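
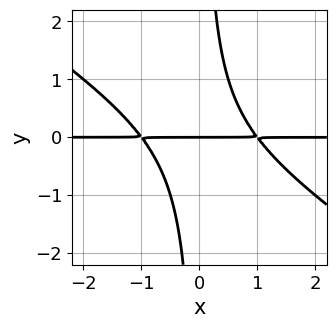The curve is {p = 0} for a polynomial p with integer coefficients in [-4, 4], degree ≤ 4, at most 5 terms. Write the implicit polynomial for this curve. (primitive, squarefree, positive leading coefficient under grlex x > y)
First, deg p = 3. A generic line meets the curve in up to 3 points.
Next, observable constraints: every point of the x-axis in the box is on the curve; it crosses the y-axis at the gridline y = 0.
Finally, these observations pin down the coefficients.

2*x^2*y + 3*x*y^2 - 2*y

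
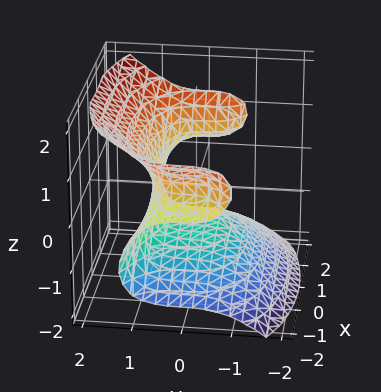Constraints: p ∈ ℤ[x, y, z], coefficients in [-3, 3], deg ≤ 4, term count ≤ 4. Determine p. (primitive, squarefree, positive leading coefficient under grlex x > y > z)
x^2*z + 2*y^3 - 2*z^3 - 1

Degree: no degree-2 surface has this shape, so deg p = 3.
Against the integer gridlines: it misses every integer gridline on the x-axis.
The integer polynomial consistent with all of this is the stated p.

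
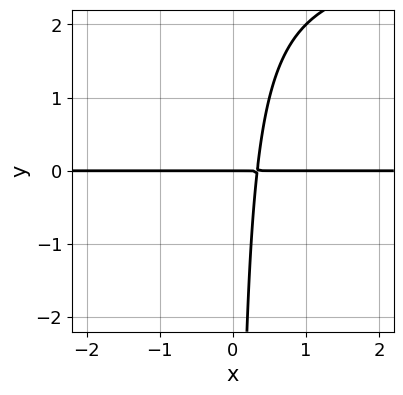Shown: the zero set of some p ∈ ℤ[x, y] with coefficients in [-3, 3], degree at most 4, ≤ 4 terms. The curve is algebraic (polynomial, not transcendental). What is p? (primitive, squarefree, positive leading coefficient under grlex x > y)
x*y^2 - 3*x*y + y

Degree: a generic line meets the curve in up to 3 points, so deg p = 3.
Observable constraints: it crosses the y-axis at the gridline y = 0; every point of the x-axis in the box is on the curve.
The integer polynomial consistent with all of this is the stated p.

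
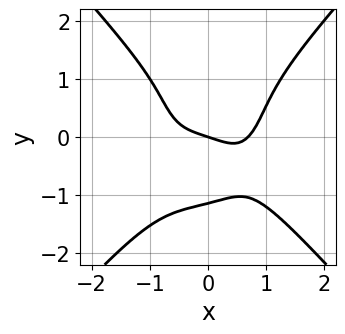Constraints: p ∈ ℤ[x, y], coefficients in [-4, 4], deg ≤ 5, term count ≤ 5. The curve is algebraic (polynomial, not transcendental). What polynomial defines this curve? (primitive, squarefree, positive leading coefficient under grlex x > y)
3*x^4 - 2*y^4 - x*y^2 - x - 3*y

The degree is 4 — a generic line meets the curve in up to 4 points.
Checking where it meets the axes: it meets the y-axis at y = 0 (among the integer gridlines); it meets the x-axis at x = 0 (among the integer gridlines).
Fitting integer coefficients to these (and the overall shape) gives p.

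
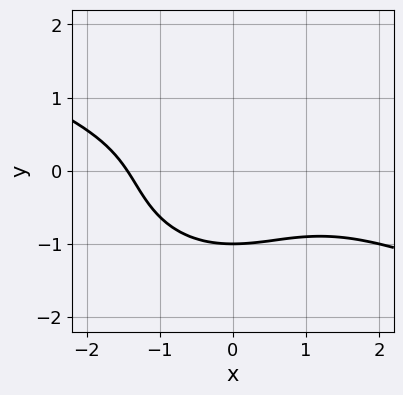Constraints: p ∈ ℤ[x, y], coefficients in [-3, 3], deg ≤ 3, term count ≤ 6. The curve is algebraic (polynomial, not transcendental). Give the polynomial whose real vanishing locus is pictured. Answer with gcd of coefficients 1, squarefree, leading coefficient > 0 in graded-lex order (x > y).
x^3 + 2*x^2*y + 3*y^3 + 3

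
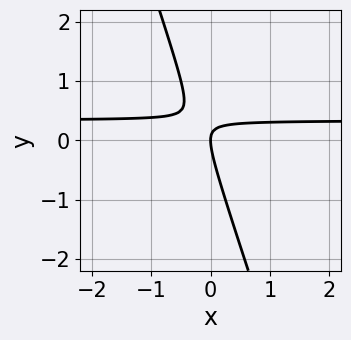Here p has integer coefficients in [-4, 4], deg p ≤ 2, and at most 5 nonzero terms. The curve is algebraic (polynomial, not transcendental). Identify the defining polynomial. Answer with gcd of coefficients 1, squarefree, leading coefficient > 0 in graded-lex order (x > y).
3*x*y + y^2 - x

(a) The degree is 2 — no degree-1 curve has this shape.
(b) Observable constraints: it meets the y-axis at y = 0 (among the integer gridlines); it crosses the x-axis at the gridline x = 0.
(c) Putting this together gives p.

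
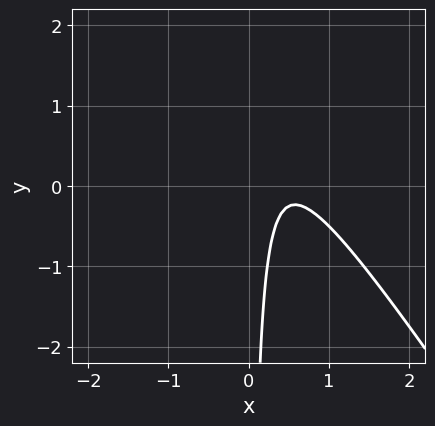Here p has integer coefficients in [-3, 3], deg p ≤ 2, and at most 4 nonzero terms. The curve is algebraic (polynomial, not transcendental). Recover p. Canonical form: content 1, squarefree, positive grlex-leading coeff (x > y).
3*x^2 + 2*x*y - 3*x + 1

(a) The degree is 2 — a generic line meets the curve in up to 2 points.
(b) From the visible intercepts: it misses every integer gridline on the y-axis; no x-intercept at any integer in the box.
(c) These observations pin down the coefficients.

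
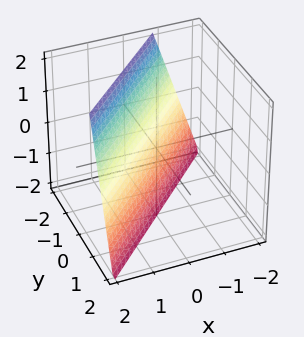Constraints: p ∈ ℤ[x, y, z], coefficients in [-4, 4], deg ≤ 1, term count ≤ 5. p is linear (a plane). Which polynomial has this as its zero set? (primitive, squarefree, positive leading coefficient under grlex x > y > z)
3*x - 3*y - z - 2

(a) The degree is 1 — the surface is flat (a plane).
(b) Checking where it meets the axes: it meets the z-axis at z = -2 (among the integer gridlines).
(c) Assembling these constraints gives the stated polynomial.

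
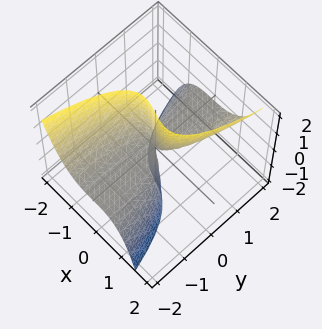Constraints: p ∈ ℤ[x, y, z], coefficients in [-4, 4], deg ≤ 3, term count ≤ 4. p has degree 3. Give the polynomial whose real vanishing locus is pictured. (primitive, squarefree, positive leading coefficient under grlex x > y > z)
First, degree: a generic line meets the surface in up to 3 points, so deg p = 3.
Next, observable constraints: every point of the y-axis in the box is on the surface; it meets the x-axis at x = 0 (among the integer gridlines); the visible z-axis segment lies entirely on the surface.
Finally, putting this together gives p.

3*x^3 - x*z - 3*y*z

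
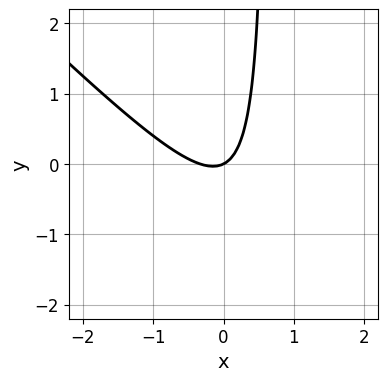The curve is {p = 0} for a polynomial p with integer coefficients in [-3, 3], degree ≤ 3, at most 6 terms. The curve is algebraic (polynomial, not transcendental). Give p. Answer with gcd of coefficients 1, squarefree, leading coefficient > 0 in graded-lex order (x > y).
3*x^2 + 3*x*y + x - 2*y

Degree: a generic line meets the curve in up to 2 points, so deg p = 2.
From the axis intercepts and sections: it crosses the y-axis at the gridline y = 0; it crosses the x-axis at the gridline x = 0.
Assembling these constraints gives the stated polynomial.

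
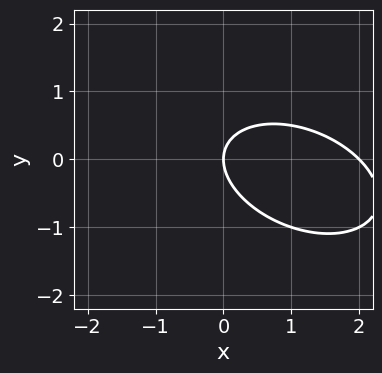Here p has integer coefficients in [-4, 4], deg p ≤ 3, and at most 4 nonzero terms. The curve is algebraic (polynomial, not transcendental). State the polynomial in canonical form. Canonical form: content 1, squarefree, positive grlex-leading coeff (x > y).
First, degree: a generic line meets the curve in up to 2 points, so deg p = 2.
Then, observable constraints: it meets the y-axis at y = 0 (among the integer gridlines); the x-axis gridline crossings are at x ∈ {0, 2}.
Finally, these observations pin down the coefficients.

x^2 + x*y + 2*y^2 - 2*x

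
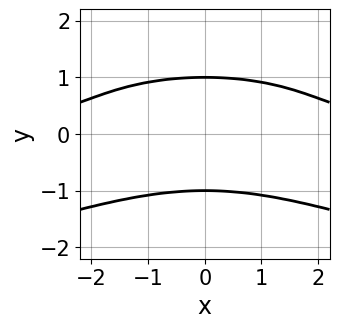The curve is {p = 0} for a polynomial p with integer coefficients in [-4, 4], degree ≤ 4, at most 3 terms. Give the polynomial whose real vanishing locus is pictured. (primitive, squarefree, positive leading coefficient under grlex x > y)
3*y^4 + x^2*y - 3

The degree is 4 — a generic line meets the curve in up to 4 points.
Symmetries: the x ↦ −x reflection is a symmetry, so x appears only in even powers.
Against the integer gridlines: no x-intercept at any integer in the box; among the integer gridlines, it crosses the y-axis at y ∈ {-1, 1}.
Putting this together gives p.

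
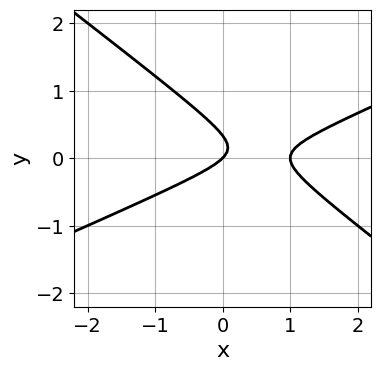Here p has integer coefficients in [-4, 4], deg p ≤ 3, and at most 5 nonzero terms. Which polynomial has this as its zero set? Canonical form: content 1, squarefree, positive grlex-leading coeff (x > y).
First, the degree is 2 — no degree-1 curve has this shape.
Then, from the axis intercepts and sections: the x-axis gridline crossings are at x ∈ {0, 1}; it meets the y-axis at y = 0 (among the integer gridlines).
Finally, matching integer coefficients to the picture gives p.

x^2 - x*y - 3*y^2 - x + y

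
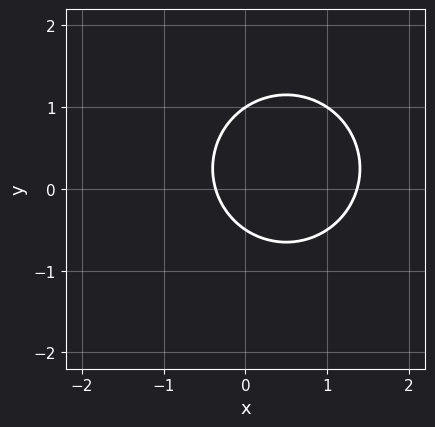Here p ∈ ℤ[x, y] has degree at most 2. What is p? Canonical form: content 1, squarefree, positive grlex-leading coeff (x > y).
2*x^2 + 2*y^2 - 2*x - y - 1

Degree: the shape is more complex than any degree-1 curve, so deg p = 2.
Observable constraints: one y-axis crossing is at y = 1.
Together with the visible shape, these determine p as stated.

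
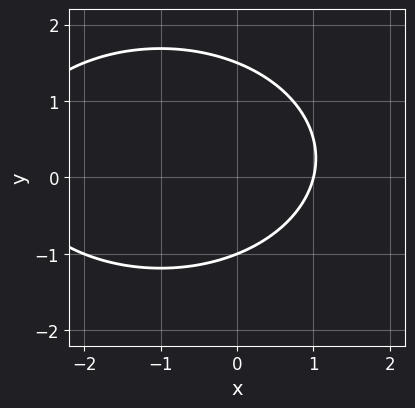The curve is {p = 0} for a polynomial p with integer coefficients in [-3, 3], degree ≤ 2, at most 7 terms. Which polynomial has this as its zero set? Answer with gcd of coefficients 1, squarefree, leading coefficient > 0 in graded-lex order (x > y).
(a) Degree: a generic line meets the curve in up to 2 points, so deg p = 2.
(b) Observable constraints: one x-axis crossing is at x = 1; one y-axis crossing is at y = -1.
(c) Assembling these constraints gives the stated polynomial.

x^2 + 2*y^2 + 2*x - y - 3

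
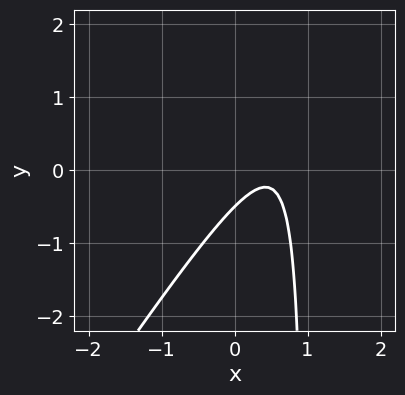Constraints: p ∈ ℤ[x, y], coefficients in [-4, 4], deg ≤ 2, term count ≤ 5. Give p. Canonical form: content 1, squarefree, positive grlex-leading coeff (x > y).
deg p = 2.
From the visible intercepts: the curve avoids every integer x-axis point in the box.
Matching integer coefficients to the picture gives p.

3*x^2 - 2*x*y - 3*x + 2*y + 1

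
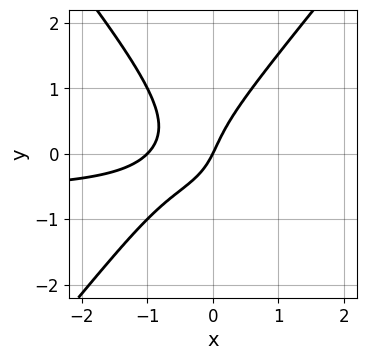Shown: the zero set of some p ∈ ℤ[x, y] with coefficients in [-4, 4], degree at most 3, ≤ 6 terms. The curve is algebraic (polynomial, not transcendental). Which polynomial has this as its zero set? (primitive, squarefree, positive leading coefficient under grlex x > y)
First, degree: the shape is more complex than any degree-2 curve, so deg p = 3.
Next, from the visible intercepts: it meets the y-axis at y = 0 (among the integer gridlines); among the integer gridlines, it crosses the x-axis at x ∈ {-1, 0}.
Finally, matching integer coefficients to the picture gives p.

3*x^2*y - 2*y^3 + 2*x^2 + 2*x - y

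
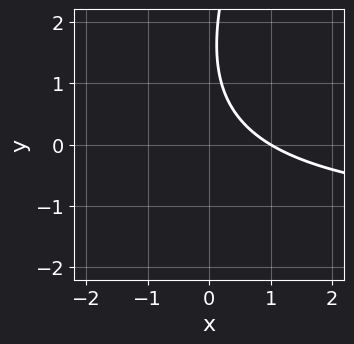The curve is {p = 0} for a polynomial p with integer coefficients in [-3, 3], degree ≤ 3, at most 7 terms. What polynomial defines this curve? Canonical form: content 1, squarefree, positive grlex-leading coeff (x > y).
First, the degree is 2 — no degree-1 curve has this shape.
Then, reading off the gridlines: it misses every integer gridline on the y-axis; one x-axis crossing is at x = 1.
Finally, the integer polynomial consistent with all of this is the stated p.

2*x*y - y^2 + 3*x + 3*y - 3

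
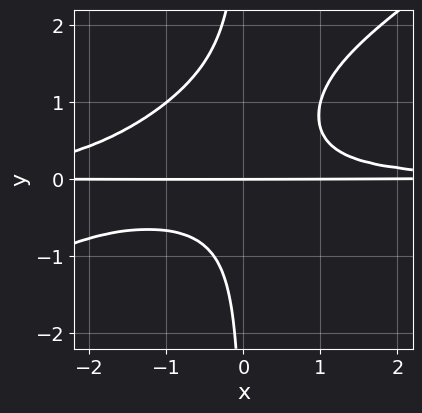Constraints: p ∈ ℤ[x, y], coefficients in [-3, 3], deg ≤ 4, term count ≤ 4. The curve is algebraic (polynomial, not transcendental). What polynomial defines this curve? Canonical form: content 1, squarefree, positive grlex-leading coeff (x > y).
2*x^2*y^2 - 3*x*y^3 + 3*x*y^2 - 2*y

First, the degree is 4 — the shape is more complex than any degree-3 curve.
Next, from the visible intercepts: it meets the y-axis at y = 0 (among the integer gridlines); the visible x-axis segment lies entirely on the curve.
Finally, these observations pin down the coefficients.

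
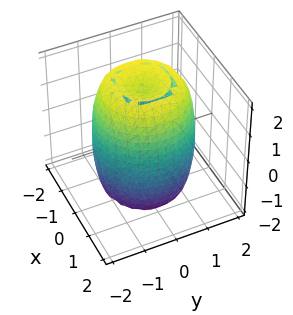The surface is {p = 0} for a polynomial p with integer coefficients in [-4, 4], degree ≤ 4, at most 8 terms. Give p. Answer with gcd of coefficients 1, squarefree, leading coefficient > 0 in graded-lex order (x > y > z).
2*x^4 + 4*x^2*y^2 + 2*y^4 - 3*x^2 - 3*y^2 + z^2 - 3

(a) The degree is 4 — no degree-3 surface has this shape.
(b) Symmetries: the z-axis is an axis of rotation, so x and y enter only as x² + y².
(c) Against the integer gridlines: a circular section at z = 1 has radius between 1 and 2.
(d) Assembling these constraints gives the stated polynomial.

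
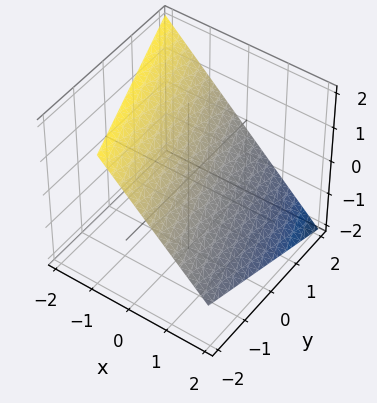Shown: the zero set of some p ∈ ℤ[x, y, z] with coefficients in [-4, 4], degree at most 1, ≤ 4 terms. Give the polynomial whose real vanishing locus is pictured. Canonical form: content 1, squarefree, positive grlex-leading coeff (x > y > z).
1. deg p = 1. The surface is flat (a plane).
2. Reading off the gridlines: it crosses the y-axis at the gridline y = 2.
3. Fitting integer coefficients to these (and the overall shape) gives p.

3*x + y + 3*z - 2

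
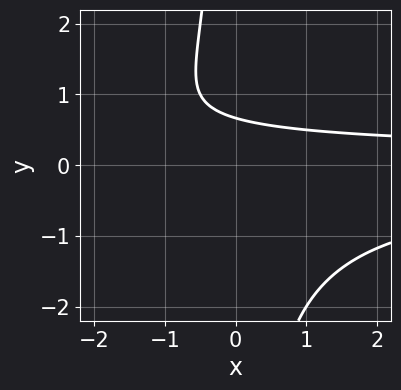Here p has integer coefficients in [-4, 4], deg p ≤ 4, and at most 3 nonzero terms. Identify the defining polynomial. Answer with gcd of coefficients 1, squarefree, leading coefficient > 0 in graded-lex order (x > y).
deg p = 3. No degree-2 curve has this shape.
From the visible intercepts: no x-intercept at any integer in the box.
Solving for integer coefficients yields p as stated.

2*x*y^2 + 3*y - 2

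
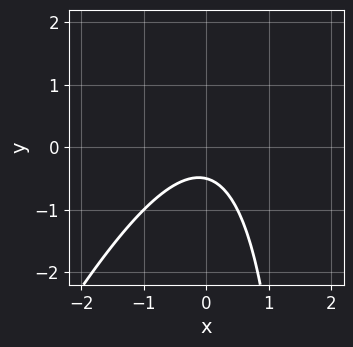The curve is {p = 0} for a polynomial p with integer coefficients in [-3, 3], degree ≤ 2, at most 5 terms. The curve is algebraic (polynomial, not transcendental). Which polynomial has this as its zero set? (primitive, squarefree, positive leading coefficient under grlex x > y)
1. The degree is 2 — a generic line meets the curve in up to 2 points.
2. From the axis intercepts and sections: no x-intercept at any integer in the box.
3. Together with the visible shape, these determine p as stated.

2*x^2 - x*y + 2*y + 1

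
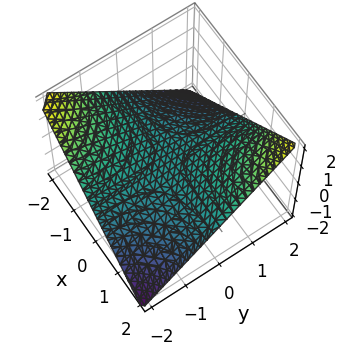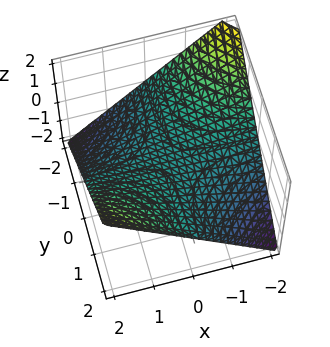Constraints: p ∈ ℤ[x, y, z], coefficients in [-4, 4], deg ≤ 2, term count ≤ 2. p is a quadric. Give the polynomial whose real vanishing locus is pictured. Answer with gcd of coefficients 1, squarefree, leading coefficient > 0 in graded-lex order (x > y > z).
x*y - 2*z

First, degree: a hyperbolic paraboloid; a quadric, so deg p = 2.
Then, checking where it meets the axes: every point of the x-axis in the box is on the surface; it meets the z-axis at z = 0 (among the integer gridlines).
Finally, together with the visible shape, these determine p as stated. Check: (0, 1, 0) on the y-axis lies on the surface, and p(0, 1, 0) = 0. ✓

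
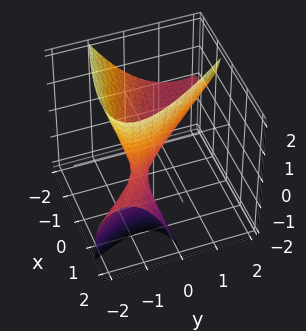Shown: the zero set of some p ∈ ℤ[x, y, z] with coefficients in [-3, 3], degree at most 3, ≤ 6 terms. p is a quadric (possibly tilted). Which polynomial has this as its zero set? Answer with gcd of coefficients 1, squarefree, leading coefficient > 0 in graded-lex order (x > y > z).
x^2 + 3*x*y + 2*x*z + 2*y^2 - 2*z

First, degree: no degree-1 surface has this shape, so deg p = 2.
Next, observable constraints: one y-axis crossing is at y = 0; it meets the z-axis at z = 0 (among the integer gridlines).
Finally, putting this together gives p.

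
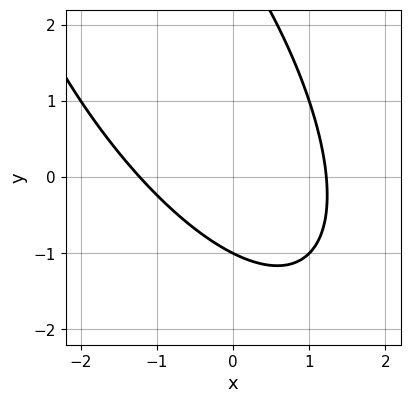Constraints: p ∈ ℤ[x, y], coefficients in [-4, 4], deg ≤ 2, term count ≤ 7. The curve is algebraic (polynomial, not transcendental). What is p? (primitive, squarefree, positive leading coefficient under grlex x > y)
(a) deg p = 2. A generic line meets the curve in up to 2 points.
(b) Reading off the gridlines: it meets the y-axis at y = -1 (among the integer gridlines).
(c) Together with the visible shape, these determine p as stated.

2*x^2 + 2*x*y + y^2 - 2*y - 3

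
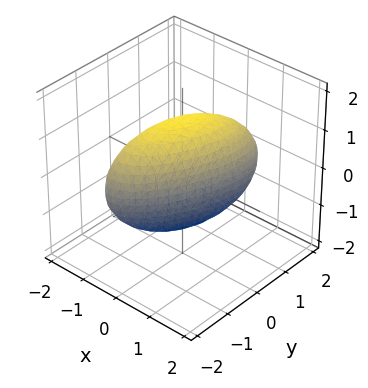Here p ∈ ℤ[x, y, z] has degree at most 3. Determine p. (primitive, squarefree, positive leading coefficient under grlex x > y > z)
1. deg p = 2.
2. The integer polynomial consistent with all of this is the stated p.

3*x^2 - 2*x*y + y^2 + z^2 - 2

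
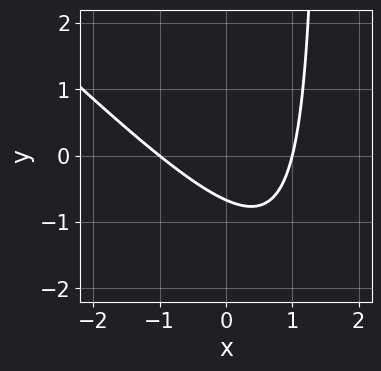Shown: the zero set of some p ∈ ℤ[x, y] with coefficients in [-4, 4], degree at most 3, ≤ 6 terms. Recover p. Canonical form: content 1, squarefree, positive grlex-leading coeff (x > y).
First, the degree is 2 — the shape is more complex than any degree-1 curve.
Next, reading off the gridlines: the x-axis gridline crossings are at x ∈ {-1, 1}.
Finally, the integer polynomial consistent with all of this is the stated p.

2*x^2 + 2*x*y - 3*y - 2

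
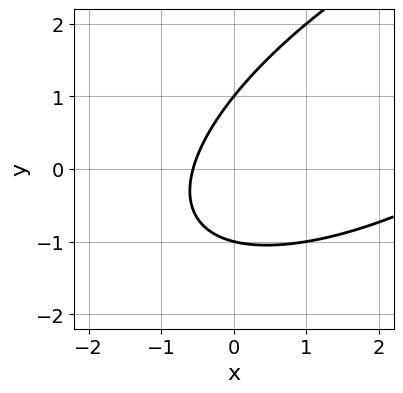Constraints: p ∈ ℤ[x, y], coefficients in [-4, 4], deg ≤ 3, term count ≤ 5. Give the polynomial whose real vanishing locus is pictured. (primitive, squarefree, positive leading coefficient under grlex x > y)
1. Degree: no degree-1 curve has this shape, so deg p = 2.
2. Checking where it meets the axes: among the integer gridlines, it crosses the y-axis at y ∈ {-1, 1}.
3. The integer polynomial consistent with all of this is the stated p.

x^2 - 2*x*y + 2*y^2 - 3*x - 2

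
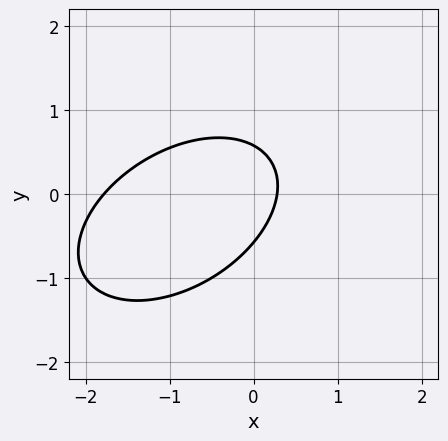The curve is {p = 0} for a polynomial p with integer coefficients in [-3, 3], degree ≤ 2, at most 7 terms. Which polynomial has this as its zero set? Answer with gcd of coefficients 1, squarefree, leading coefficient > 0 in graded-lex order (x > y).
1. The degree is 2 — a generic line meets the curve in up to 2 points.
2. Solving for integer coefficients yields p as stated.

2*x^2 - 2*x*y + 3*y^2 + 3*x - 1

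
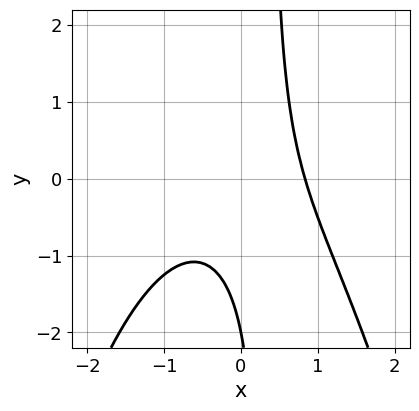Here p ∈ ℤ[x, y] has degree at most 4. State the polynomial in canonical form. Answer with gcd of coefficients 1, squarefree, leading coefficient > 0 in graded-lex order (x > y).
2*x^3 + 3*x*y + x - y - 2

The degree is 3 — a generic line meets the curve in up to 3 points.
Observable constraints: it meets the y-axis at y = -2 (among the integer gridlines).
Assembling these constraints gives the stated polynomial.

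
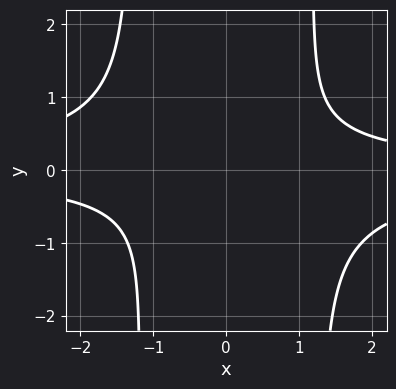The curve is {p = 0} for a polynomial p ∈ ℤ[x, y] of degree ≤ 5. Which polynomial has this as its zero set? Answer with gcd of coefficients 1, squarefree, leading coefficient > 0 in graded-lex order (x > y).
2*x^2*y^2 + x*y - 3*y^2 - 2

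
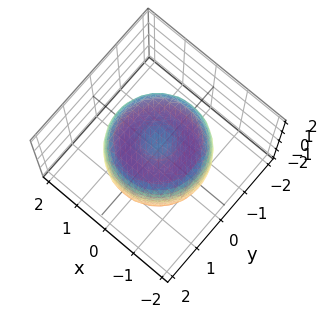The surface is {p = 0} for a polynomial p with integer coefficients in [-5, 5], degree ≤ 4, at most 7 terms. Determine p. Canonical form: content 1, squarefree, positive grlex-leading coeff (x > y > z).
2*x^4 + 4*x^2*y^2 + 2*y^4 - 3*x^2 - 3*y^2 + 2*z^2 - 2

The degree is 4 — a generic line meets the surface in up to 4 points.
Symmetries: every cross-section ⟂ z is a circle, so x, y appear only via x² + y².
From the visible intercepts: among the integer gridlines, it crosses the z-axis at z ∈ {-1, 1}; a circular section at z = 1 has radius between 1 and 2.
Together with the visible shape, these determine p as stated.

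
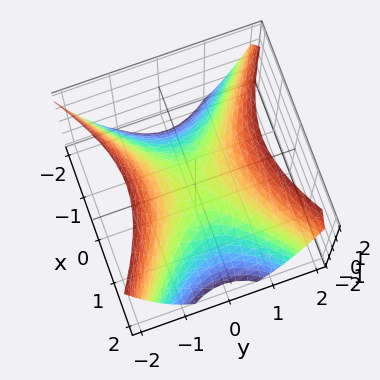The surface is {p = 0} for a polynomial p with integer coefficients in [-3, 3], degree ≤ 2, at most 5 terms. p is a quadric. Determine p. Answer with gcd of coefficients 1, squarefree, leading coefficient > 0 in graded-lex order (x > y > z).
1. deg p = 2.
2. Symmetries: the y ↦ −y reflection is a symmetry, so y appears only in even powers; the x ↦ −x reflection is a symmetry, so x appears only in even powers.
3. Observable constraints: it meets the y-axis at y = 0 (among the integer gridlines); one x-axis crossing is at x = 0; it crosses the z-axis at the gridline z = 0.
4. Putting this together gives p.

2*x^2 - 3*y^2 + 3*z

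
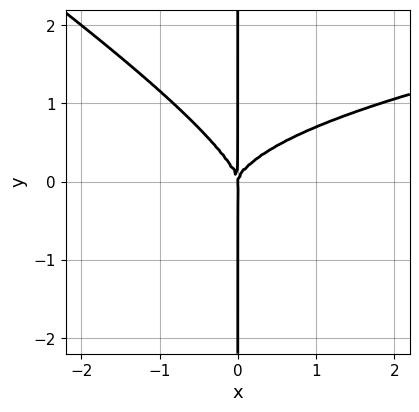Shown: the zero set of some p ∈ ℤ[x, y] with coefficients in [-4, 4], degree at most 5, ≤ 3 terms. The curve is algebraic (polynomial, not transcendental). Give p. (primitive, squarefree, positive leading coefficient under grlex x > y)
2*x^2*y^2 + 3*x*y^3 - 2*x^3

First, degree: the shape is more complex than any degree-3 curve, so deg p = 4.
Next, from the visible intercepts: the visible y-axis segment lies entirely on the curve; it crosses the x-axis at the gridline x = 0.
Finally, assembling these constraints gives the stated polynomial.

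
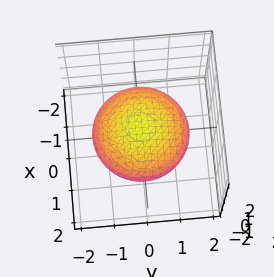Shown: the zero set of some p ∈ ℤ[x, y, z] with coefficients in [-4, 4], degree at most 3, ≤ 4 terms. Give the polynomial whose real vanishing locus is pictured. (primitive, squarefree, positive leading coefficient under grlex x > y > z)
x^2 + y^2 + 3*z^2 - 2

deg p = 2.
Symmetries: rotational symmetry about the z-axis ⇒ p depends on x, y only through x² + y².
From the visible intercepts: a circular section at z = 0 has radius between 1 and 2.
Fitting integer coefficients to these (and the overall shape) gives p.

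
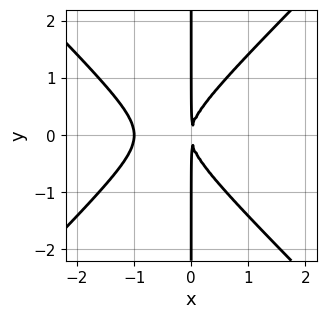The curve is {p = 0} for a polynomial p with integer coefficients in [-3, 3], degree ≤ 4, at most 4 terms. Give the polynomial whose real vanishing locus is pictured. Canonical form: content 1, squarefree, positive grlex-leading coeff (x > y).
First, deg p = 3. A generic line meets the curve in up to 3 points.
Then, symmetries: mirror symmetry y ↦ −y ⇒ only even powers of y.
Then, against the integer gridlines: one x-axis crossing is at x = -1; every point of the y-axis in the box is on the curve.
Finally, putting this together gives p.

x^3 - x*y^2 + x^2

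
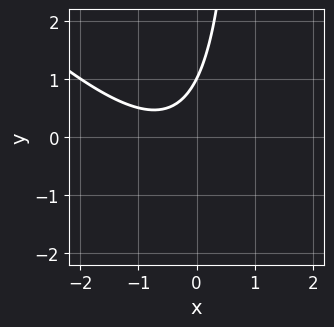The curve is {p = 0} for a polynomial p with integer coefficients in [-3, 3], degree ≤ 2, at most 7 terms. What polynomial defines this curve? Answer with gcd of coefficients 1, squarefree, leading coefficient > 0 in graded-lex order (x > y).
x^2 + x*y + x - y + 1

(a) The degree is 2 — the shape is more complex than any degree-1 curve.
(b) Against the integer gridlines: one y-axis crossing is at y = 1; the curve avoids every integer x-axis point in the box.
(c) Matching integer coefficients to the picture gives p.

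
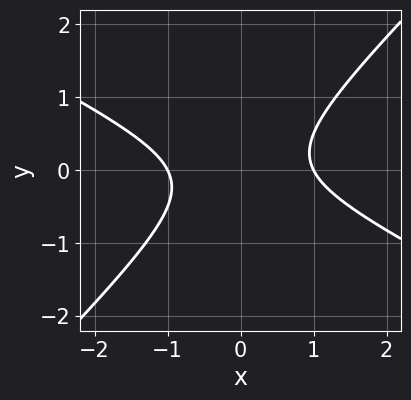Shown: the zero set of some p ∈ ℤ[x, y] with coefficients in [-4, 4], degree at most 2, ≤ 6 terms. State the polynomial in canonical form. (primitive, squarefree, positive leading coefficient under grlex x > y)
x^2 + x*y - 2*y^2 - 1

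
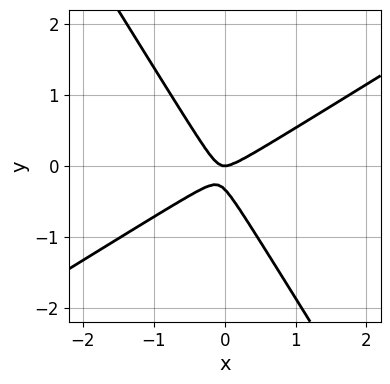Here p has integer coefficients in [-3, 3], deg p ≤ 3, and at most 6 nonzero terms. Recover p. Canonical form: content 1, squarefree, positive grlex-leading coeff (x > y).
3*x^2 - 3*x*y - 3*y^2 - y

(a) Degree: a generic line meets the curve in up to 2 points, so deg p = 2.
(b) Reading off the gridlines: one x-axis crossing is at x = 0; it meets the y-axis at y = 0 (among the integer gridlines).
(c) Putting this together gives p.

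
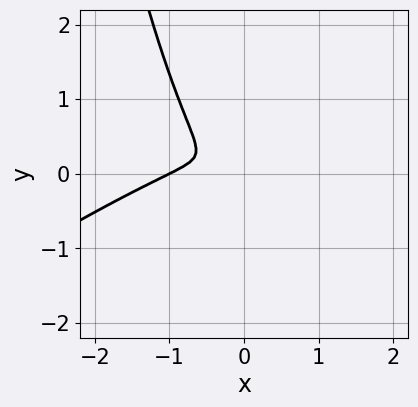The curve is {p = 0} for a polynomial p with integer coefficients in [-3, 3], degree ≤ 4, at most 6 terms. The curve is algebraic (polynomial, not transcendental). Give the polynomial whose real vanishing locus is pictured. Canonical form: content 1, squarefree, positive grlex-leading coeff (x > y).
deg p = 3.
From the axis intercepts and sections: it meets the x-axis at x = -1 (among the integer gridlines).
Assembling these constraints gives the stated polynomial.

2*x^3 - 3*x^2*y + 2*x^2 + x*y + 3*y^2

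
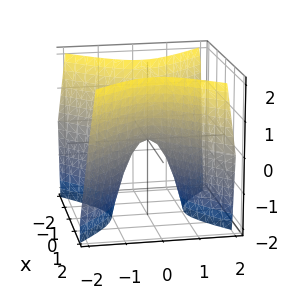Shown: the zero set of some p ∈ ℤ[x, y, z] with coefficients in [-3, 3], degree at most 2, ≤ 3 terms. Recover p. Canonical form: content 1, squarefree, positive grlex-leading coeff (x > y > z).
2*x^2 - 2*y^2 - z

1. deg p = 2. A hyperbolic paraboloid; a quadric.
2. Symmetries: the x ↦ −x reflection is a symmetry, so x appears only in even powers; the y ↦ −y reflection is a symmetry, so y appears only in even powers.
3. From the visible intercepts: it meets the y-axis at y = 0 (among the integer gridlines); it crosses the x-axis at the gridline x = 0.
4. Together with the visible shape, these determine p as stated.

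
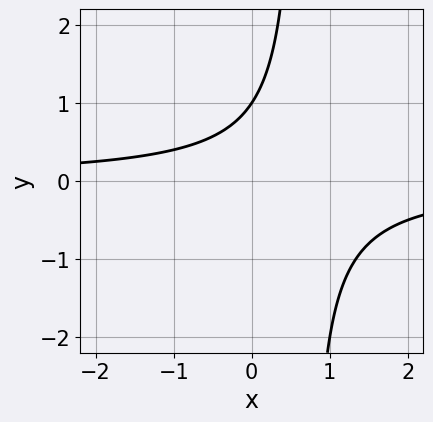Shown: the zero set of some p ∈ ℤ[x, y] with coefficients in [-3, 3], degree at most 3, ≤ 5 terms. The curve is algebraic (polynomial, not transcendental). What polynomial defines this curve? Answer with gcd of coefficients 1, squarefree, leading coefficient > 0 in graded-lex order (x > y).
(a) Degree: a generic line meets the curve in up to 2 points, so deg p = 2.
(b) Observable constraints: it meets the y-axis at y = 1 (among the integer gridlines); the curve avoids every integer x-axis point in the box.
(c) Solving for integer coefficients yields p as stated.

3*x*y - 2*y + 2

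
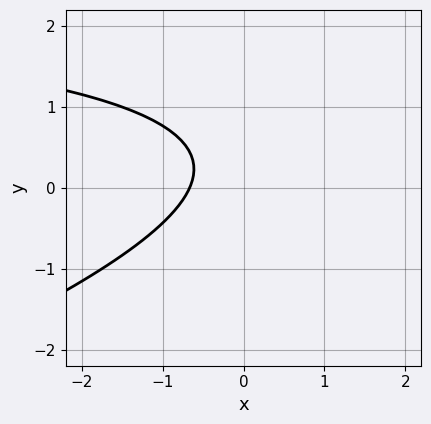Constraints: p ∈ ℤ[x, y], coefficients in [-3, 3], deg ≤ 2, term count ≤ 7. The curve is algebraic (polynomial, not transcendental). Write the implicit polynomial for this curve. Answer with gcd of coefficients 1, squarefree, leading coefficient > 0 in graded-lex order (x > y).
1. deg p = 2. The shape is more complex than any degree-1 curve.
2. Observable constraints: it misses every integer gridline on the y-axis.
3. Solving for integer coefficients yields p as stated.

x*y - 3*y^2 - 3*x + 2*y - 2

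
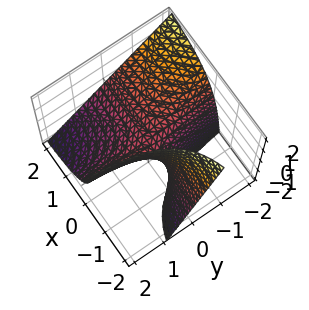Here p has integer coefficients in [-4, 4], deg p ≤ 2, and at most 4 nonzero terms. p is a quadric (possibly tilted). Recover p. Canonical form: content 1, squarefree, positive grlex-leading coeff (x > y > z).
4*x*y + 3*x*z + 3*z

1. Degree: the shape is more complex than any degree-1 surface, so deg p = 2.
2. From the visible intercepts: every point of the x-axis in the box is on the surface; it meets the z-axis at z = 0 (among the integer gridlines).
3. Assembling these constraints gives the stated polynomial. Check: (0, -1, 0) on the y-axis lies on the surface, and p(0, -1, 0) = 0. ✓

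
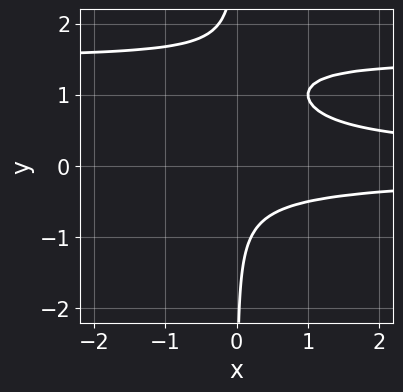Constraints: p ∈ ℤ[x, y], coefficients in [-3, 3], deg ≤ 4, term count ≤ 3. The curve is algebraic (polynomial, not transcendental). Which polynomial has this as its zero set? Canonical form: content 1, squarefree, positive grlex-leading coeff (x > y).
(a) The degree is 4 — the shape is more complex than any degree-3 curve.
(b) Reading off the gridlines: it misses every integer gridline on the y-axis; it misses every integer gridline on the x-axis.
(c) Putting this together gives p.

2*x*y^3 - 3*x*y^2 + 1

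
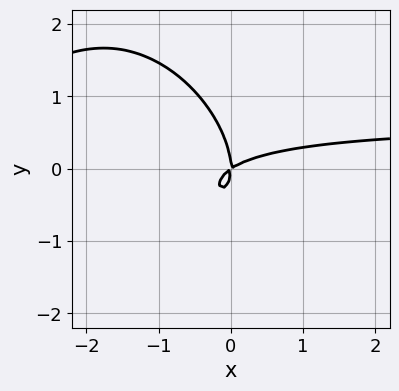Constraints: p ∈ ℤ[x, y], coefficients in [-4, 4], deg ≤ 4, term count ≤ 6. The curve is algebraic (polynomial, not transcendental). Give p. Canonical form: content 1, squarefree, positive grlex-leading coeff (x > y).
deg p = 3.
Observable constraints: it crosses the x-axis at the gridline x = 0; it crosses the y-axis at the gridline y = 0.
These observations pin down the coefficients.

3*x^2*y + 2*x*y^2 + 2*y^3 - 2*x^2 + 3*x*y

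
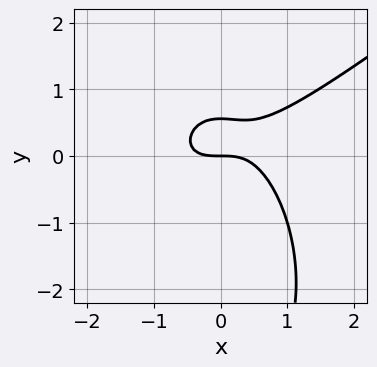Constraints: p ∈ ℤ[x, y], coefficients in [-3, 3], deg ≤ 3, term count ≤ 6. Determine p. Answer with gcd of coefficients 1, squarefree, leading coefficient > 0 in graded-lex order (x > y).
1. Degree: a generic line meets the curve in up to 3 points, so deg p = 3.
2. From the axis intercepts and sections: it crosses the y-axis at the gridline y = 0; one x-axis crossing is at x = 0.
3. Matching integer coefficients to the picture gives p.

2*x^3 - 2*x^2*y - y^3 - 3*y^2 + 2*y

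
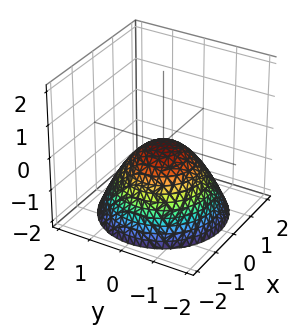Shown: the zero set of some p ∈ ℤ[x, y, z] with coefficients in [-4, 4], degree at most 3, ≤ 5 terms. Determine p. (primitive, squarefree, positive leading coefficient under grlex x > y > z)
2*x^2 + 2*y^2 + 3*z

1. Degree: a paraboloid; a quadric, so deg p = 2.
2. Symmetry: the surface is invariant under rotation about z: p = q(x² + y², z).
3. From the axis intercepts and sections: it meets the z-axis at z = 0 (among the integer gridlines); one x-axis crossing is at x = 0; a circular section at z = -1 has radius between 1 and 2; it crosses the y-axis at the gridline y = 0.
4. Putting this together gives p.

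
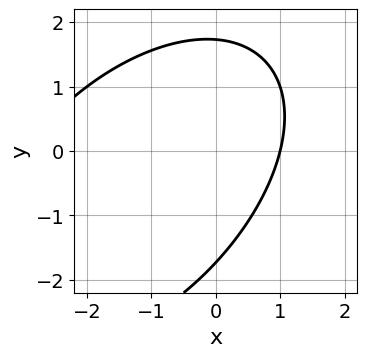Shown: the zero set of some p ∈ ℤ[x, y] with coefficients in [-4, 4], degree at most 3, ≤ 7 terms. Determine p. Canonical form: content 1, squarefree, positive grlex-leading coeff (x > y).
x^2 - x*y + y^2 + 2*x - 3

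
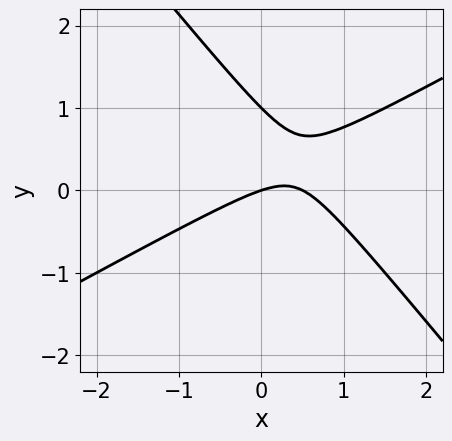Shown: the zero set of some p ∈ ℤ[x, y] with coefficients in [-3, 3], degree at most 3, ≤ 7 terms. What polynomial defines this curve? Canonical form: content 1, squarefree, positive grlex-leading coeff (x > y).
2*x^2 - 2*x*y - 3*y^2 - x + 3*y

1. deg p = 2.
2. Against the integer gridlines: among the integer gridlines, it crosses the y-axis at y ∈ {0, 1}; one x-axis crossing is at x = 0.
3. These observations pin down the coefficients.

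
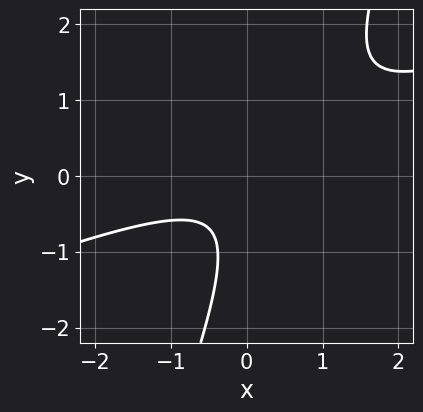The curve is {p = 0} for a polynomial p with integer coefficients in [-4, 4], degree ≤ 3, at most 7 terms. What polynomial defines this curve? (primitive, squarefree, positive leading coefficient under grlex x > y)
1. The degree is 2 — no degree-1 curve has this shape.
2. From the visible intercepts: it misses every integer gridline on the x-axis; no y-intercept at any integer in the box.
3. The integer polynomial consistent with all of this is the stated p.

x^2 - 3*x*y + y^2 + y + 1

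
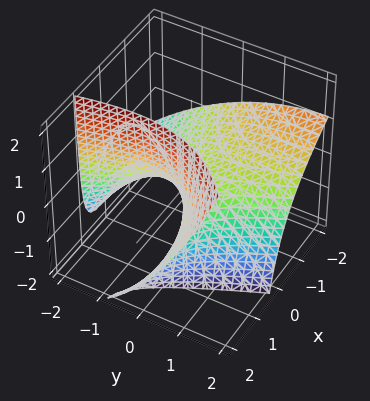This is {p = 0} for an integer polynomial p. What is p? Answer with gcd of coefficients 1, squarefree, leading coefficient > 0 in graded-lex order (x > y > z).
(a) deg p = 2. A generic line meets the surface in up to 2 points.
(b) Checking where it meets the axes: it meets the y-axis at y = 0 (among the integer gridlines); it crosses the x-axis at the gridline x = 0.
(c) Assembling these constraints gives the stated polynomial.

x^2 - 2*x*y + 3*x*z - y^2 - 3*z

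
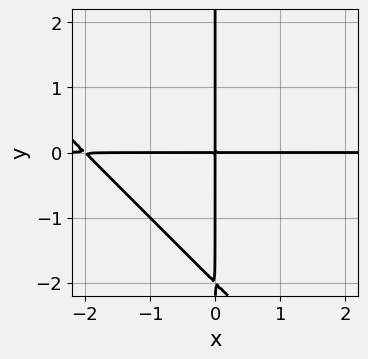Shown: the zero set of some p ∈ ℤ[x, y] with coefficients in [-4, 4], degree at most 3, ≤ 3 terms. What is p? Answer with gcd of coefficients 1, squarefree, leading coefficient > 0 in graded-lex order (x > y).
1. The degree is 3 — no degree-2 curve has this shape.
2. Checking where it meets the axes: the visible y-axis segment lies entirely on the curve; every point of the x-axis in the box is on the curve.
3. Putting this together gives p.

x^2*y + x*y^2 + 2*x*y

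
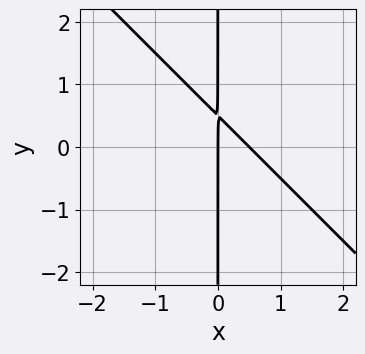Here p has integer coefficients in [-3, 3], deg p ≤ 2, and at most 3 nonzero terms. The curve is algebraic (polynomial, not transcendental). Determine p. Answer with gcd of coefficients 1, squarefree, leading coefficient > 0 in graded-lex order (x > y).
2*x^2 + 2*x*y - x

Degree: no degree-1 curve has this shape, so deg p = 2.
Against the integer gridlines: one x-axis crossing is at x = 0; every point of the y-axis in the box is on the curve.
Matching integer coefficients to the picture gives p.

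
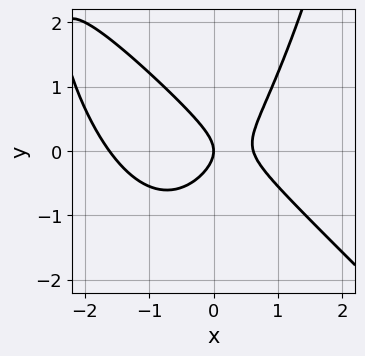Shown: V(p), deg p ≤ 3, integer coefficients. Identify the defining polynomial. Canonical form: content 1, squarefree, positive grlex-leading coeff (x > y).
1. Degree: the shape is more complex than any degree-2 curve, so deg p = 3.
2. From the visible intercepts: it crosses the y-axis at the gridline y = 0; it crosses the x-axis at the gridline x = 0.
3. Assembling these constraints gives the stated polynomial.

2*x^3 + 2*x^2*y + 2*x^2 - 3*y^2 - 2*x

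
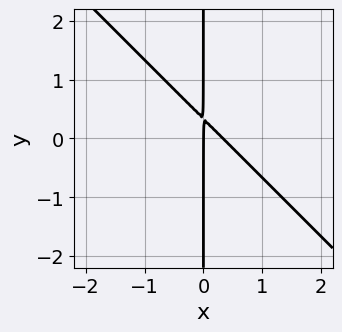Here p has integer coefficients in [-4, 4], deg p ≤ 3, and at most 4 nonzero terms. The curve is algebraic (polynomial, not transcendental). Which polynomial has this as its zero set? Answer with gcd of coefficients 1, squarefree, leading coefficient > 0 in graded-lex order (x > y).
3*x^2 + 3*x*y - x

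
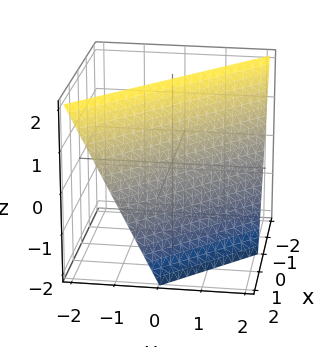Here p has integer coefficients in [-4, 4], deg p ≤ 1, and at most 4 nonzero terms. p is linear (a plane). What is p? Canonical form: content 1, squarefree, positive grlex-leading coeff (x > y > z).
1. deg p = 1. Every cross-section is a straight line — this is a plane.
2. From the visible intercepts: it crosses the z-axis at the gridline z = 2; it crosses the x-axis at the gridline x = 1; one y-axis crossing is at y = 1.
3. The integer polynomial consistent with all of this is the stated p.

2*x + 2*y + z - 2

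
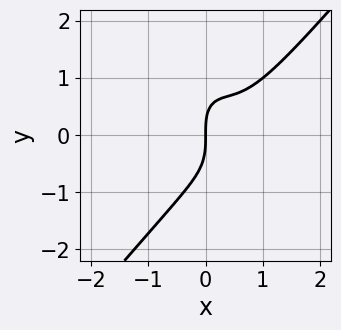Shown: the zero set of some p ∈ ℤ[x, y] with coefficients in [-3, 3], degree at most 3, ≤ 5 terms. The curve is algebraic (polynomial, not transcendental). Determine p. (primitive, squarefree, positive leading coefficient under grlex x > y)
1. deg p = 3.
2. Checking where it meets the axes: it crosses the y-axis at the gridline y = 0; one x-axis crossing is at x = 0.
3. These observations pin down the coefficients.

3*x^3 - x*y^2 - y^3 - 3*x^2 + 2*x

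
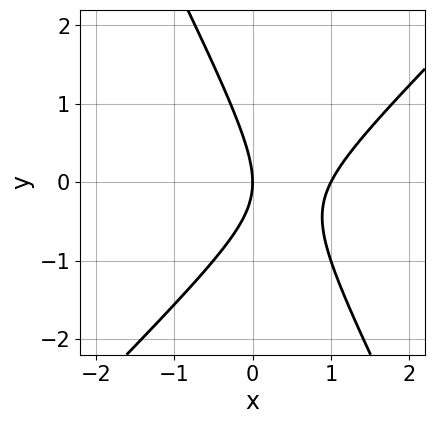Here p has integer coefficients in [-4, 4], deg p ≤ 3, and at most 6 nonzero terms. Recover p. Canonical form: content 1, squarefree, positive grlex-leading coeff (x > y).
First, deg p = 2. The shape is more complex than any degree-1 curve.
Next, reading off the gridlines: among the integer gridlines, it crosses the x-axis at x ∈ {0, 1}; it meets the y-axis at y = 0 (among the integer gridlines).
Finally, fitting integer coefficients to these (and the overall shape) gives p.

2*x^2 - x*y - y^2 - 2*x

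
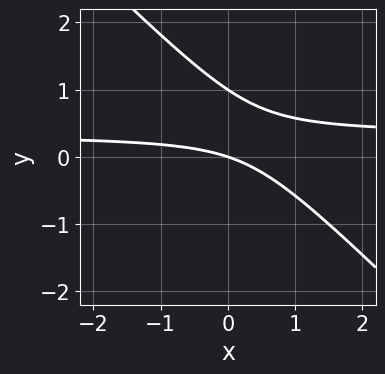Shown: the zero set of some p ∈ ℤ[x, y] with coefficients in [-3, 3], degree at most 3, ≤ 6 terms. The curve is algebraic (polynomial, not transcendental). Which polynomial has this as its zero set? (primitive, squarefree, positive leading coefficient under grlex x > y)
3*x*y + 3*y^2 - x - 3*y

1. The degree is 2 — no degree-1 curve has this shape.
2. Observable constraints: among the integer gridlines, it crosses the y-axis at y ∈ {0, 1}; one x-axis crossing is at x = 0.
3. Solving for integer coefficients yields p as stated.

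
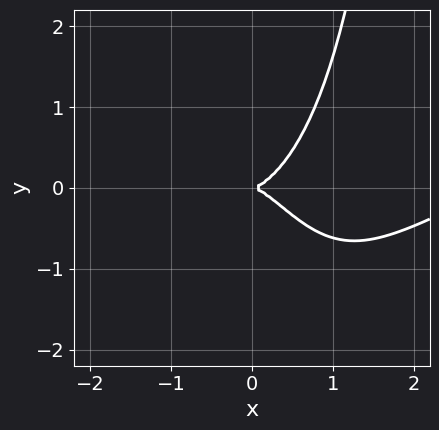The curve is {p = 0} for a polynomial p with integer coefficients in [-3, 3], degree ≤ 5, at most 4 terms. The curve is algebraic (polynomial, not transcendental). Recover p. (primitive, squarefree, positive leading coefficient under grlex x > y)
x^4 - 2*x^3*y - 3*x^3 + 2*y^2

(a) Degree: the shape is more complex than any degree-3 curve, so deg p = 4.
(b) Reading off the gridlines: it crosses the y-axis at the gridline y = 0; it meets the x-axis at x = 0 (among the integer gridlines).
(c) Matching integer coefficients to the picture gives p.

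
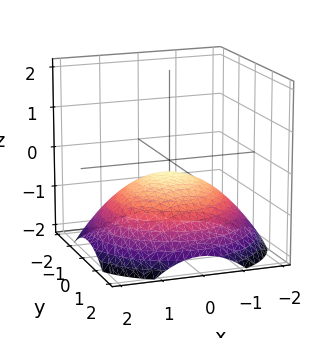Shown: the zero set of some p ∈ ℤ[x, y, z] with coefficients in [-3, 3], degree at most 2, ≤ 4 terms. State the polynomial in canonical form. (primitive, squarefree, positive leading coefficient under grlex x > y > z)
x^2 + y^2 + 3*z + 1

deg p = 2.
Symmetry: the surface is invariant under rotation about z: p = q(x² + y², z).
Against the integer gridlines: a circular section at z = -1 has radius between 1 and 2; it misses every integer gridline on the x-axis; no y-intercept at any integer in the box.
The integer polynomial consistent with all of this is the stated p.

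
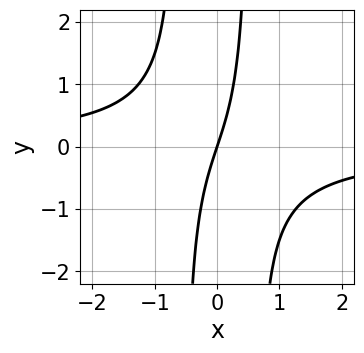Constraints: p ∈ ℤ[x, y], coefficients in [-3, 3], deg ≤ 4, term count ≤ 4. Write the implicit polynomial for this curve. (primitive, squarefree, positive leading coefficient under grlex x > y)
3*x^2*y + 3*x - y

deg p = 3. No degree-2 curve has this shape.
Observable constraints: one x-axis crossing is at x = 0; one y-axis crossing is at y = 0.
Assembling these constraints gives the stated polynomial.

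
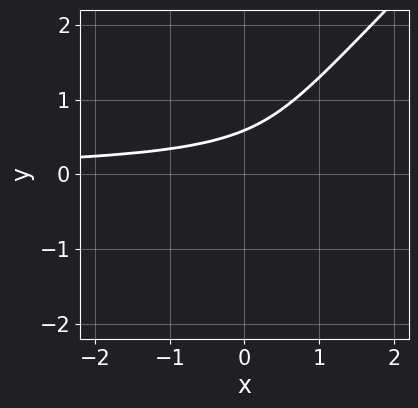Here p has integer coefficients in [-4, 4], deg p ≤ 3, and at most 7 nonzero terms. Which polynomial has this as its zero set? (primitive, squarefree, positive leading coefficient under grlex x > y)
(a) deg p = 3.
(b) From the axis intercepts and sections: the curve avoids every integer x-axis point in the box.
(c) The integer polynomial consistent with all of this is the stated p.

2*x*y^2 - 2*y^3 + x*y - y + 1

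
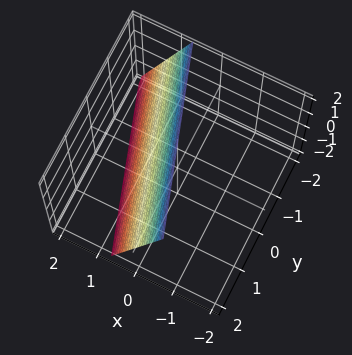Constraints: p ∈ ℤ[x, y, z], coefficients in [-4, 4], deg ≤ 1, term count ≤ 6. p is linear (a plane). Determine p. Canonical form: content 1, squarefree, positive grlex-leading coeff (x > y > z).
3*x + y + z - 2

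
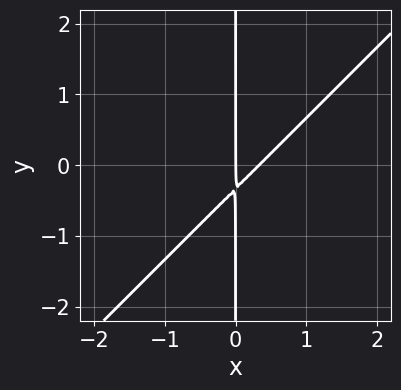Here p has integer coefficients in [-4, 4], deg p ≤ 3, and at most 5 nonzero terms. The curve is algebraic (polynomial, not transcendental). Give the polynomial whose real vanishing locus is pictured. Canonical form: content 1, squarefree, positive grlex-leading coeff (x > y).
(a) deg p = 2.
(b) From the axis intercepts and sections: the visible y-axis segment lies entirely on the curve; one x-axis crossing is at x = 0.
(c) Putting this together gives p.

3*x^2 - 3*x*y - x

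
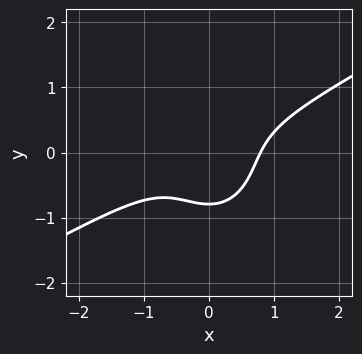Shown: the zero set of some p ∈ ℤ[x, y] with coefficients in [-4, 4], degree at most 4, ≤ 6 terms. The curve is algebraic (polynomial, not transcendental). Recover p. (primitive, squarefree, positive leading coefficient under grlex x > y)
2*x^3 - 3*x^2*y - 2*y^3 - 1

(a) The degree is 3 — no degree-2 curve has this shape.
(b) The integer polynomial consistent with all of this is the stated p.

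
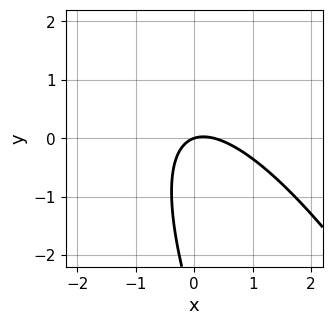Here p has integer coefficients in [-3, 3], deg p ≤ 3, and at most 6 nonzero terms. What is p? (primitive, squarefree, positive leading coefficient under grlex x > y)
3*x^2 + 3*x*y + y^2 - x + 3*y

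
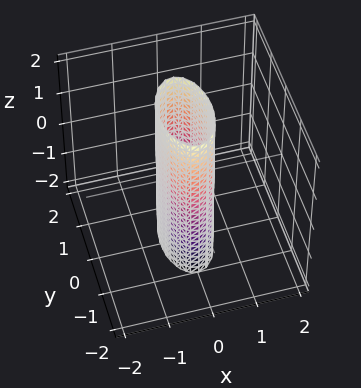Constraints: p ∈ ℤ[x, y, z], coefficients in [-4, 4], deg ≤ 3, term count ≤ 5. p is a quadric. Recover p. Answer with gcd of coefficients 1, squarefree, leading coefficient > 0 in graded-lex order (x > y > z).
3*x^2 + y^2 - 1

First, the degree is 2 — a cylinder; a quadric.
Next, symmetries: mirror symmetry x ↦ −x ⇒ only even powers of x; it's symmetric under z → −z, forcing even powers of z; the y ↦ −y reflection is a symmetry, so y appears only in even powers.
Then, reading off the gridlines: among the integer gridlines, it crosses the y-axis at y ∈ {-1, 1}; the surface avoids every integer z-axis point in the box.
Finally, assembling these constraints gives the stated polynomial.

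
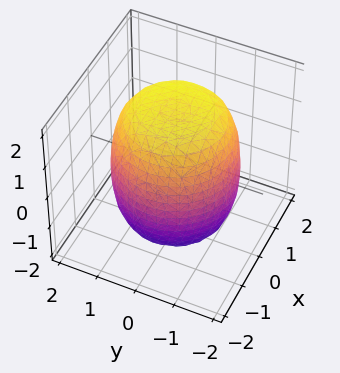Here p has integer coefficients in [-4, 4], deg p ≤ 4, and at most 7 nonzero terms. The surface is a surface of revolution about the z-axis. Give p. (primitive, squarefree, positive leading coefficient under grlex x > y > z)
x^4 + 2*x^2*y^2 + y^4 - x^2 - y^2 + z^2 - 3

1. Degree: a generic line meets the surface in up to 4 points, so deg p = 4.
2. Symmetries: the z-axis is an axis of rotation, so x and y enter only as x² + y².
3. From the axis intercepts and sections: a circular section at z = 0 has radius between 1 and 2.
4. Fitting integer coefficients to these (and the overall shape) gives p.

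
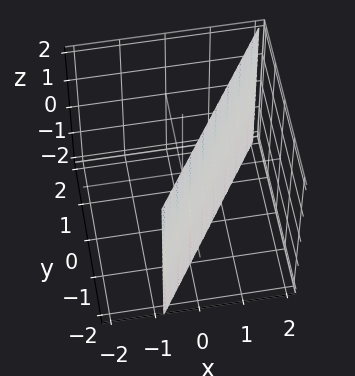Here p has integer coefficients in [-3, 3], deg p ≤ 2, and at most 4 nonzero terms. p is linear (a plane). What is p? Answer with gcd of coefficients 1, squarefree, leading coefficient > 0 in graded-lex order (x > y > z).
3*x - 2*y - 2

deg p = 1. The surface is flat (a plane).
Observable constraints: the surface avoids every integer z-axis point in the box; one y-axis crossing is at y = -1.
These observations pin down the coefficients.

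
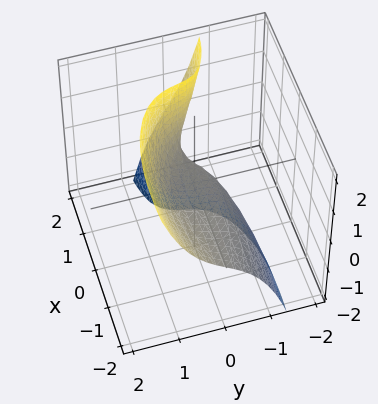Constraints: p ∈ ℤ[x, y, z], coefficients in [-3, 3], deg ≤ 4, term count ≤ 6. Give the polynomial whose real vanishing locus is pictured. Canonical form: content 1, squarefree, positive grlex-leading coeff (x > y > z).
deg p = 3. The shape is more complex than any degree-2 surface.
Checking where it meets the axes: it meets the z-axis at z = 0 (among the integer gridlines); one y-axis crossing is at y = 0.
Putting this together gives p. Check: (-2, 0, 0) on the x-axis lies on the surface, and p(-2, 0, 0) = 0. ✓

x^2*y + 3*y^3 + 2*x*z - 2*z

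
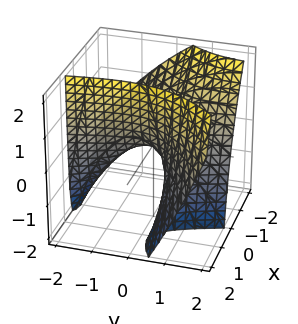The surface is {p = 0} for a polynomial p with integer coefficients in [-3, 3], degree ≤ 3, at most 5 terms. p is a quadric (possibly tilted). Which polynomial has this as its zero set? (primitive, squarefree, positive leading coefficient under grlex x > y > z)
(a) Degree: the shape is more complex than any degree-1 surface, so deg p = 2.
(b) From the axis intercepts and sections: it crosses the z-axis at the gridline z = 0; it crosses the y-axis at the gridline y = 0; it crosses the x-axis at the gridline x = 0.
(c) Fitting integer coefficients to these (and the overall shape) gives p.

3*x^2 - 3*x*y + 3*x*z - y^2 - 2*z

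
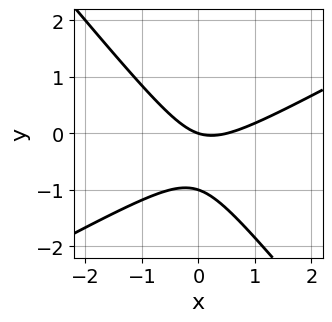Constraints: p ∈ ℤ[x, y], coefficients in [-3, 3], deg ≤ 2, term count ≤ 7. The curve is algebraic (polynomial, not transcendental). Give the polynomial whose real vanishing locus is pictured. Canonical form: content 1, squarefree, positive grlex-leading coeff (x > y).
2*x^2 - 2*x*y - 3*y^2 - x - 3*y

1. Degree: the shape is more complex than any degree-1 curve, so deg p = 2.
2. Reading off the gridlines: among the integer gridlines, it crosses the y-axis at y ∈ {-1, 0}; it crosses the x-axis at the gridline x = 0.
3. Assembling these constraints gives the stated polynomial.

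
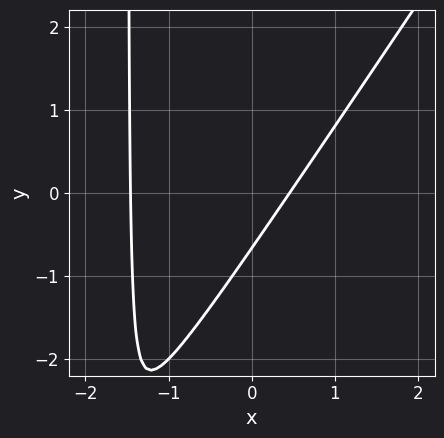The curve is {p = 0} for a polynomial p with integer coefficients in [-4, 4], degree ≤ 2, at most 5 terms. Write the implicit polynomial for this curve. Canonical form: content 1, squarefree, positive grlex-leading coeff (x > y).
3*x^2 - 2*x*y + 3*x - 3*y - 2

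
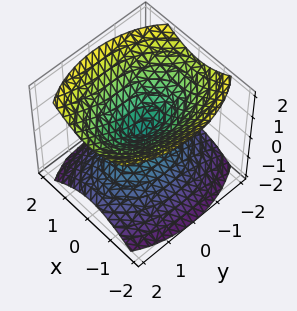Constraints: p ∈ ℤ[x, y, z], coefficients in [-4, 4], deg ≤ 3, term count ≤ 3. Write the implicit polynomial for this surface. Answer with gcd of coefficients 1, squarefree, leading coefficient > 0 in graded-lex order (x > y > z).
First, there are 2 components. Treating them together as one polynomial.
Next, deg p = 2. A double cone through the origin; a quadric.
Then, symmetries: it's symmetric under z → −z, forcing even powers of z; mirror symmetry x ↦ −x ⇒ only even powers of x; the y ↦ −y reflection is a symmetry, so y appears only in even powers.
Next, observable constraints: it meets the z-axis at z = 0 (among the integer gridlines); one y-axis crossing is at y = 0; one x-axis crossing is at x = 0.
Finally, these observations pin down the coefficients.

2*x^2 + y^2 - 2*z^2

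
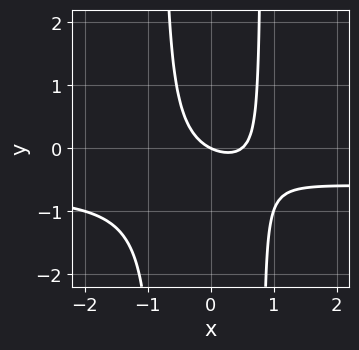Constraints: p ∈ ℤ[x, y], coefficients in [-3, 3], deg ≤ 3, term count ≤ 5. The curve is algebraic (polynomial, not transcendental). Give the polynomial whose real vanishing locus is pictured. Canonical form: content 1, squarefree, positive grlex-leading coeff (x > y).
(a) deg p = 3.
(b) Observable constraints: one x-axis crossing is at x = 0; it crosses the y-axis at the gridline y = 0.
(c) These observations pin down the coefficients.

3*x^2*y + 2*x^2 - x - 2*y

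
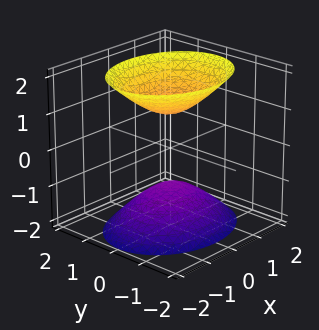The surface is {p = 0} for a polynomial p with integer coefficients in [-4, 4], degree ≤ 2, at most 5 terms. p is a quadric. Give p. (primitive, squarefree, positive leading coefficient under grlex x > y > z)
(a) There are 2 components. They look like related sheets of one shape, so recover p as a whole.
(b) Degree: two sheets facing apart; a quadric, so deg p = 2.
(c) Symmetries: mirror symmetry x ↦ −x ⇒ only even powers of x; it's symmetric under y → −y, forcing even powers of y; it's symmetric under z → −z, forcing even powers of z.
(d) From the axis intercepts and sections: no y-intercept at any integer in the box; the z-axis gridline crossings are at z ∈ {-1, 1}; no x-intercept at any integer in the box.
(e) These observations pin down the coefficients.

2*x^2 + 3*y^2 - 2*z^2 + 2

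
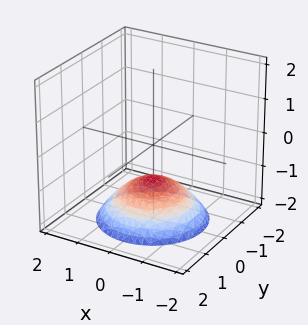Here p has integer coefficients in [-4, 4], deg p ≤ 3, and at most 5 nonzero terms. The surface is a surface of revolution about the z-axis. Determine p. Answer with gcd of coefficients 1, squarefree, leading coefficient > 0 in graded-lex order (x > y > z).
x^2 + y^2 + 2*z + 2

First, deg p = 2. A generic line meets the surface in up to 2 points.
Then, symmetry: every cross-section ⟂ z is a circle, so x, y appear only via x² + y².
Then, from the axis intercepts and sections: it misses every integer gridline on the y-axis; a circular section at z = -2 has radius between 1 and 2; it misses every integer gridline on the x-axis; one z-axis crossing is at z = -1.
Finally, the integer polynomial consistent with all of this is the stated p.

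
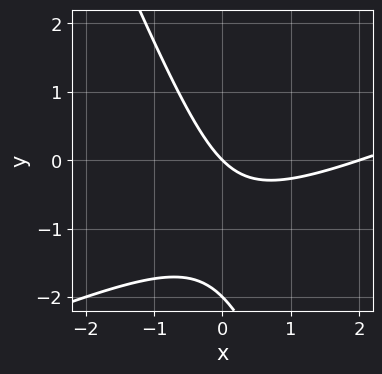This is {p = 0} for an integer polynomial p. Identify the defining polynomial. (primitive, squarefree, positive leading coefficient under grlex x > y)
(a) deg p = 2.
(b) From the visible intercepts: among the integer gridlines, it crosses the y-axis at y ∈ {-2, 0}; among the integer gridlines, it crosses the x-axis at x ∈ {0, 2}.
(c) Putting this together gives p.

x^2 - 2*x*y - y^2 - 2*x - 2*y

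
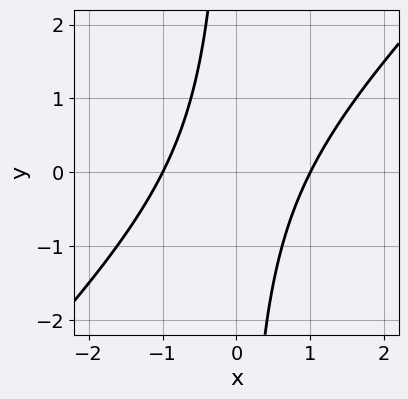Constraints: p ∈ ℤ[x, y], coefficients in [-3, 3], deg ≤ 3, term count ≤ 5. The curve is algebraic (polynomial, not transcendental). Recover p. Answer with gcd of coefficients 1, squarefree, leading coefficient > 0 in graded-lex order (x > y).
1. Degree: no degree-1 curve has this shape, so deg p = 2.
2. Checking where it meets the axes: no y-intercept at any integer in the box; the x-axis gridline crossings are at x ∈ {-1, 1}.
3. The integer polynomial consistent with all of this is the stated p.

x^2 - x*y - 1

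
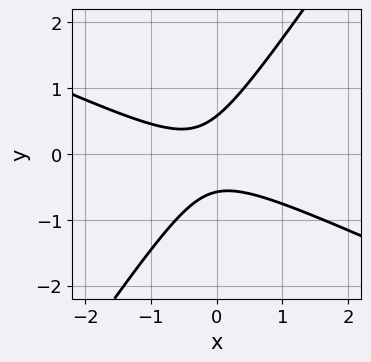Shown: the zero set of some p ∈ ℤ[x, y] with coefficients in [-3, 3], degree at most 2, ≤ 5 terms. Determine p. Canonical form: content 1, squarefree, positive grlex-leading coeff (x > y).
2*x^2 + 3*x*y - 3*y^2 + x + 1

The degree is 2 — a generic line meets the curve in up to 2 points.
From the axis intercepts and sections: it misses every integer gridline on the x-axis.
Solving for integer coefficients yields p as stated.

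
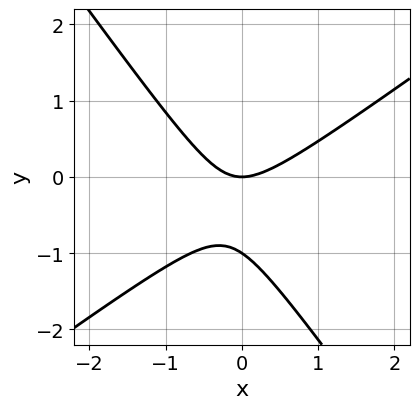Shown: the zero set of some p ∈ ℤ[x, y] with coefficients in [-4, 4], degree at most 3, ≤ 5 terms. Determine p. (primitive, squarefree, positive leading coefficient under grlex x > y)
3*x^2 - 2*x*y - 3*y^2 - 3*y

First, degree: the shape is more complex than any degree-1 curve, so deg p = 2.
Next, against the integer gridlines: among the integer gridlines, it crosses the y-axis at y ∈ {-1, 0}; it meets the x-axis at x = 0 (among the integer gridlines).
Finally, solving for integer coefficients yields p as stated.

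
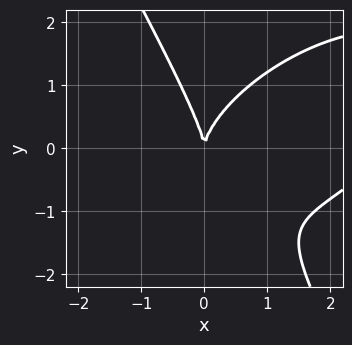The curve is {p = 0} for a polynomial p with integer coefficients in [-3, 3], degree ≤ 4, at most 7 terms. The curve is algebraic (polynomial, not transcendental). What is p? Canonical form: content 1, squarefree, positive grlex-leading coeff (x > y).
x^3 - x^2*y + x*y^2 + y^3 - 3*x^2

First, degree: no degree-2 curve has this shape, so deg p = 3.
Then, from the visible intercepts: it crosses the y-axis at the gridline y = 0; it crosses the x-axis at the gridline x = 0.
Finally, these observations pin down the coefficients.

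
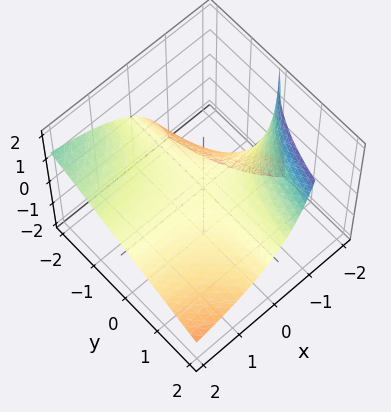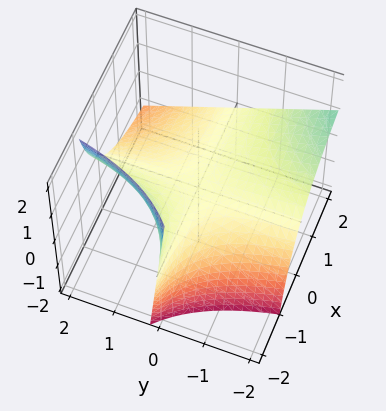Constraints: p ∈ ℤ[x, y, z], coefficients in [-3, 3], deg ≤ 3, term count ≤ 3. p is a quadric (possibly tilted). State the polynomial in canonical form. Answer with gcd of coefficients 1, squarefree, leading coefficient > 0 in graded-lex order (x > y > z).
x*y + x*z + 2*z

1. deg p = 2. No degree-1 surface has this shape.
2. Checking where it meets the axes: every point of the x-axis in the box is on the surface; every point of the y-axis in the box is on the surface; it crosses the z-axis at the gridline z = 0.
3. Solving for integer coefficients yields p as stated.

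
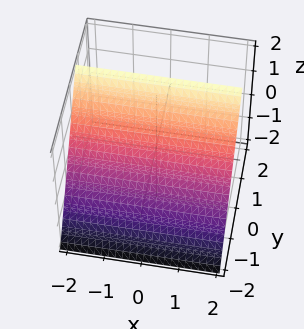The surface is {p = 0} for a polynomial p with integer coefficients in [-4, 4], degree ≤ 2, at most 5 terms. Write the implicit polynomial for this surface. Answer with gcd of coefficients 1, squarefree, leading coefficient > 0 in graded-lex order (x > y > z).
3*y - 2*z + 2

First, deg p = 1.
Next, observable constraints: it meets the z-axis at z = 1 (among the integer gridlines); it misses every integer gridline on the x-axis.
Finally, together with the visible shape, these determine p as stated.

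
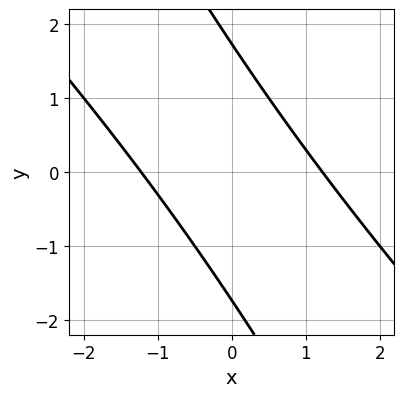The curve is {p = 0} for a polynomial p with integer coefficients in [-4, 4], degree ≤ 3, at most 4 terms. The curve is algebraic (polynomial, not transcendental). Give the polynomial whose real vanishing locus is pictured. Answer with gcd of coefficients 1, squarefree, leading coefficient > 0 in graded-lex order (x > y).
(a) The degree is 2 — the shape is more complex than any degree-1 curve.
(b) The integer polynomial consistent with all of this is the stated p.

2*x^2 + 3*x*y + y^2 - 3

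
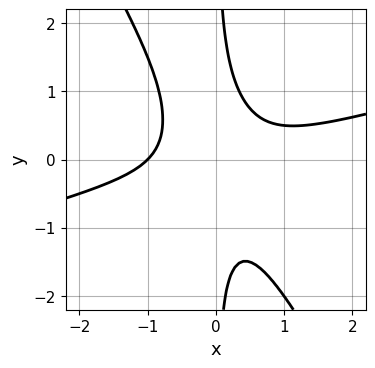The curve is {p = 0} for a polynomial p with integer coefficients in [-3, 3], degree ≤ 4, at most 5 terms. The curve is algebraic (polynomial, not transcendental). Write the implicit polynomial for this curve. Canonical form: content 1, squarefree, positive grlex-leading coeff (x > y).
x^3 - 3*x^2*y - 2*x*y^2 + 1

(a) The degree is 3 — no degree-2 curve has this shape.
(b) Observable constraints: one x-axis crossing is at x = -1; no y-intercept at any integer in the box.
(c) Together with the visible shape, these determine p as stated.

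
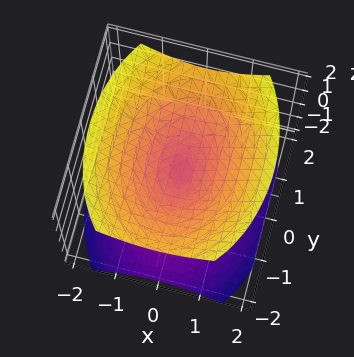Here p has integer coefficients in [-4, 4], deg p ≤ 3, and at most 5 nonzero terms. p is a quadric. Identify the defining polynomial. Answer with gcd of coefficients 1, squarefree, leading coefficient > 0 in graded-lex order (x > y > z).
I count 2 distinct pieces. They look like related sheets of one shape, so recover p as a whole.
Degree: two nappes meeting at a single point; a quadric, so deg p = 2.
Symmetries: mirror symmetry y ↦ −y ⇒ only even powers of y; it's symmetric under x → −x, forcing even powers of x; mirror symmetry z ↦ −z ⇒ only even powers of z.
Observable constraints: it crosses the y-axis at the gridline y = 0; it crosses the z-axis at the gridline z = 0; one x-axis crossing is at x = 0.
The integer polynomial consistent with all of this is the stated p.

2*x^2 + y^2 - 2*z^2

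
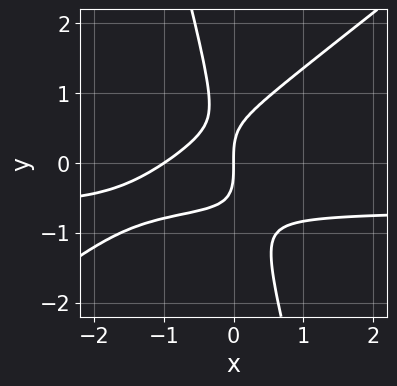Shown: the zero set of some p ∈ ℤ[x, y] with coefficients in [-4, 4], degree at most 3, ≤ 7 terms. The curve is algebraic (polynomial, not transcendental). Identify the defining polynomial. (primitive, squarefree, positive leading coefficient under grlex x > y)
(a) Degree: the shape is more complex than any degree-2 curve, so deg p = 3.
(b) Against the integer gridlines: it crosses the y-axis at the gridline y = 0; among the integer gridlines, it crosses the x-axis at x ∈ {-1, 0}.
(c) Together with the visible shape, these determine p as stated.

3*x^2*y - 3*x*y^2 - y^3 + 2*x^2 + 2*x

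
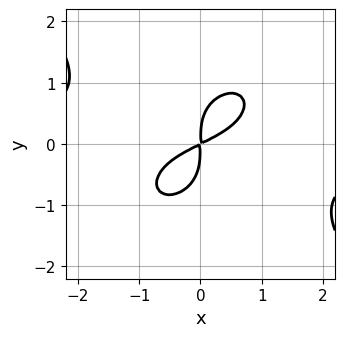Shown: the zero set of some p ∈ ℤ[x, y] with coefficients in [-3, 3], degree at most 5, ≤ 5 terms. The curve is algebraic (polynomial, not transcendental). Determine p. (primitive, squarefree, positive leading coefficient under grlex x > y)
x^3*y + y^4 + x^2 - 2*x*y

deg p = 4. The shape is more complex than any degree-3 curve.
Matching integer coefficients to the picture gives p.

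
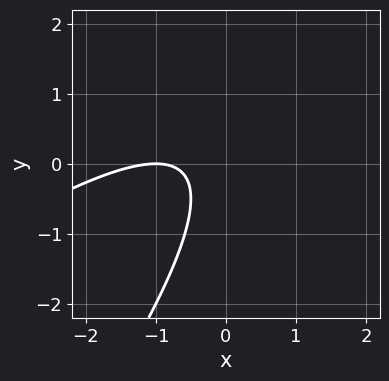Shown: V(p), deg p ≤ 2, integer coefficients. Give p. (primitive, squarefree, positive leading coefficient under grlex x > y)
(a) Degree: no degree-1 curve has this shape, so deg p = 2.
(b) Reading off the gridlines: no y-intercept at any integer in the box; it meets the x-axis at x = -1 (among the integer gridlines).
(c) Together with the visible shape, these determine p as stated.

x^2 - 2*x*y + y^2 + 2*x + 1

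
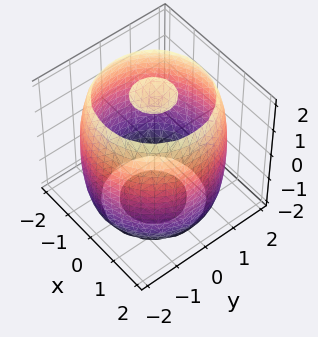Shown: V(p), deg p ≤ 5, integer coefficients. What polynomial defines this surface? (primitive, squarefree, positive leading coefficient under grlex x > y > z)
First, there are 3 components.
Then, the degree is 4 — no degree-3 surface has this shape.
Then, symmetries: every cross-section ⟂ z is a circle, so x, y appear only via x² + y².
Then, reading off the gridlines: a circular section at z = -1 has radius between 1 and 2.
Finally, matching integer coefficients to the picture gives p.

x^4 + 2*x^2*y^2 + y^4 - 3*x^2 - 3*y^2 + z^2 - 3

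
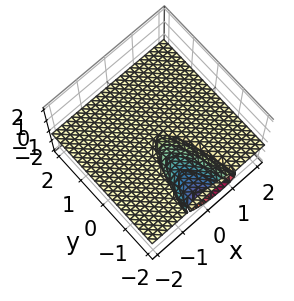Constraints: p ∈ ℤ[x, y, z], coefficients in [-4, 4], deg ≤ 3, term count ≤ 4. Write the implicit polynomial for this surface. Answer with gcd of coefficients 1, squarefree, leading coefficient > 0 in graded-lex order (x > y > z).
3*x^2*z + 3*x*z^2 + 3*z^3 + y*z

First, degree: no degree-2 surface has this shape, so deg p = 3.
Then, observable constraints: it crosses the z-axis at the gridline z = 0; the visible x-axis segment lies entirely on the surface; the visible y-axis segment lies entirely on the surface.
Finally, fitting integer coefficients to these (and the overall shape) gives p.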